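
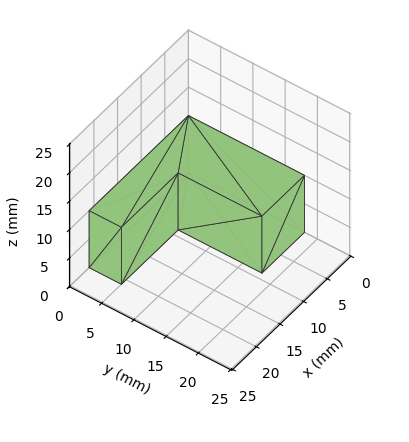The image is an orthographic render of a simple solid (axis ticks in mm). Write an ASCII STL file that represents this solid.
Reading the render: the shape is an L-shaped prism: outer 21 × 18 mm, arm thicknesses ≈ 5 mm (horizontal) and 9 mm (vertical), extruded 10 mm in z (dimensions read to the nearest mm from the axis ticks). For the STL, each face is triangulated and given an outward normal.

solid part
  facet normal 0.0000 0.0000 -1.0000
    outer loop
      vertex 21.0 5.0 0.0
      vertex 21.0 0.0 0.0
      vertex 0.0 0.0 0.0
    endloop
  endfacet
  facet normal 0.0000 0.0000 -1.0000
    outer loop
      vertex 9.0 5.0 0.0
      vertex 21.0 5.0 0.0
      vertex 0.0 0.0 0.0
    endloop
  endfacet
  facet normal 0.0000 0.0000 -1.0000
    outer loop
      vertex 9.0 18.0 0.0
      vertex 9.0 5.0 0.0
      vertex 0.0 0.0 0.0
    endloop
  endfacet
  facet normal 0.0000 0.0000 -1.0000
    outer loop
      vertex 0.0 18.0 0.0
      vertex 9.0 18.0 0.0
      vertex 0.0 0.0 0.0
    endloop
  endfacet
  facet normal 0.0000 0.0000 1.0000
    outer loop
      vertex 0.0 0.0 10.0
      vertex 21.0 0.0 10.0
      vertex 21.0 5.0 10.0
    endloop
  endfacet
  facet normal 0.0000 0.0000 1.0000
    outer loop
      vertex 0.0 0.0 10.0
      vertex 21.0 5.0 10.0
      vertex 9.0 5.0 10.0
    endloop
  endfacet
  facet normal 0.0000 0.0000 1.0000
    outer loop
      vertex 0.0 0.0 10.0
      vertex 9.0 5.0 10.0
      vertex 9.0 18.0 10.0
    endloop
  endfacet
  facet normal 0.0000 0.0000 1.0000
    outer loop
      vertex 0.0 0.0 10.0
      vertex 9.0 18.0 10.0
      vertex 0.0 18.0 10.0
    endloop
  endfacet
  facet normal 0.0000 -1.0000 0.0000
    outer loop
      vertex 0.0 0.0 0.0
      vertex 21.0 0.0 0.0
      vertex 21.0 0.0 10.0
    endloop
  endfacet
  facet normal 0.0000 -1.0000 0.0000
    outer loop
      vertex 0.0 0.0 0.0
      vertex 21.0 0.0 10.0
      vertex 0.0 0.0 10.0
    endloop
  endfacet
  facet normal 1.0000 0.0000 0.0000
    outer loop
      vertex 21.0 0.0 0.0
      vertex 21.0 5.0 0.0
      vertex 21.0 5.0 10.0
    endloop
  endfacet
  facet normal 1.0000 0.0000 0.0000
    outer loop
      vertex 21.0 0.0 0.0
      vertex 21.0 5.0 10.0
      vertex 21.0 0.0 10.0
    endloop
  endfacet
  facet normal 0.0000 1.0000 0.0000
    outer loop
      vertex 21.0 5.0 0.0
      vertex 9.0 5.0 0.0
      vertex 9.0 5.0 10.0
    endloop
  endfacet
  facet normal 0.0000 1.0000 0.0000
    outer loop
      vertex 21.0 5.0 0.0
      vertex 9.0 5.0 10.0
      vertex 21.0 5.0 10.0
    endloop
  endfacet
  facet normal 1.0000 0.0000 0.0000
    outer loop
      vertex 9.0 5.0 0.0
      vertex 9.0 18.0 0.0
      vertex 9.0 18.0 10.0
    endloop
  endfacet
  facet normal 1.0000 0.0000 0.0000
    outer loop
      vertex 9.0 5.0 0.0
      vertex 9.0 18.0 10.0
      vertex 9.0 5.0 10.0
    endloop
  endfacet
  facet normal 0.0000 1.0000 0.0000
    outer loop
      vertex 9.0 18.0 0.0
      vertex 0.0 18.0 0.0
      vertex 0.0 18.0 10.0
    endloop
  endfacet
  facet normal 0.0000 1.0000 0.0000
    outer loop
      vertex 9.0 18.0 0.0
      vertex 0.0 18.0 10.0
      vertex 9.0 18.0 10.0
    endloop
  endfacet
  facet normal -1.0000 0.0000 0.0000
    outer loop
      vertex 0.0 18.0 0.0
      vertex 0.0 0.0 0.0
      vertex 0.0 0.0 10.0
    endloop
  endfacet
  facet normal -1.0000 0.0000 0.0000
    outer loop
      vertex 0.0 18.0 0.0
      vertex 0.0 0.0 10.0
      vertex 0.0 18.0 10.0
    endloop
  endfacet
endsolid part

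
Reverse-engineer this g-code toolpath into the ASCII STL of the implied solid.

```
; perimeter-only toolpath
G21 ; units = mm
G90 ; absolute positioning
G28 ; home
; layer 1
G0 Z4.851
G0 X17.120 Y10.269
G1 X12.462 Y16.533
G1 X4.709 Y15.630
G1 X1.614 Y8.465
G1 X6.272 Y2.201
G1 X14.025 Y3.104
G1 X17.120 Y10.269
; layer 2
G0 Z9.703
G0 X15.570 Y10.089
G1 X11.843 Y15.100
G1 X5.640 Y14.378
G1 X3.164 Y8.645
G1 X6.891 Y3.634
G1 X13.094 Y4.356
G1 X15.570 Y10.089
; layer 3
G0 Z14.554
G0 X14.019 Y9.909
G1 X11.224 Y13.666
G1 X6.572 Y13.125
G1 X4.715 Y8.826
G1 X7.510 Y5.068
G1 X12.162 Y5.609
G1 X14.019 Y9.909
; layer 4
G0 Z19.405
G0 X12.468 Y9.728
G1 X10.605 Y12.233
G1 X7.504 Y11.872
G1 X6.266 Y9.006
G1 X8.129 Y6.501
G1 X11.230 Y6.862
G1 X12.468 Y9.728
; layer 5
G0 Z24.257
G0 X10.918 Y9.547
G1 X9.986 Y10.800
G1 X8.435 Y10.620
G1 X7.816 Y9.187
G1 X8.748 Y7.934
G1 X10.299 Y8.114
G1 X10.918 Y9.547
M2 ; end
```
solid part
  facet normal 0.0000 0.0000 -1.0000
    outer loop
      vertex 3.777 16.883 0.000
      vertex 13.081 17.966 0.000
      vertex 18.671 10.450 0.000
    endloop
  endfacet
  facet normal 0.0000 0.0000 -1.0000
    outer loop
      vertex 0.063 8.284 0.000
      vertex 3.777 16.883 0.000
      vertex 18.671 10.450 0.000
    endloop
  endfacet
  facet normal 0.0000 0.0000 -1.0000
    outer loop
      vertex 5.653 0.768 0.000
      vertex 0.063 8.284 0.000
      vertex 18.671 10.450 0.000
    endloop
  endfacet
  facet normal 0.0000 0.0000 -1.0000
    outer loop
      vertex 14.957 1.851 0.000
      vertex 5.653 0.768 0.000
      vertex 18.671 10.450 0.000
    endloop
  endfacet
  facet normal 0.7729 0.5749 0.2685
    outer loop
      vertex 18.671 10.450 0.000
      vertex 13.081 17.966 0.000
      vertex 9.367 9.367 29.108
    endloop
  endfacet
  facet normal -0.1114 0.9568 0.2685
    outer loop
      vertex 13.081 17.966 0.000
      vertex 3.777 16.883 0.000
      vertex 9.367 9.367 29.108
    endloop
  endfacet
  facet normal -0.8843 0.3820 0.2685
    outer loop
      vertex 3.777 16.883 0.000
      vertex 0.063 8.284 0.000
      vertex 9.367 9.367 29.108
    endloop
  endfacet
  facet normal -0.7729 -0.5749 0.2685
    outer loop
      vertex 0.063 8.284 0.000
      vertex 5.653 0.768 0.000
      vertex 9.367 9.367 29.108
    endloop
  endfacet
  facet normal 0.1114 -0.9568 0.2685
    outer loop
      vertex 5.653 0.768 0.000
      vertex 14.957 1.851 0.000
      vertex 9.367 9.367 29.108
    endloop
  endfacet
  facet normal 0.8843 -0.3820 0.2685
    outer loop
      vertex 14.957 1.851 0.000
      vertex 18.671 10.450 0.000
      vertex 9.367 9.367 29.108
    endloop
  endfacet
endsolid part

The G0 Z moves step by Δz≈4.851 mm. The G1 loops shrink linearly with z, so the solid tapers from its base footprint up to z≈29.1. Closing with a flat bottom cap and the tapered top and triangulating gives 10 facets — a regular 6-sided pyramid, base circumscribed radius ≈ 9.37 mm, apex at z ≈ 29.1 mm.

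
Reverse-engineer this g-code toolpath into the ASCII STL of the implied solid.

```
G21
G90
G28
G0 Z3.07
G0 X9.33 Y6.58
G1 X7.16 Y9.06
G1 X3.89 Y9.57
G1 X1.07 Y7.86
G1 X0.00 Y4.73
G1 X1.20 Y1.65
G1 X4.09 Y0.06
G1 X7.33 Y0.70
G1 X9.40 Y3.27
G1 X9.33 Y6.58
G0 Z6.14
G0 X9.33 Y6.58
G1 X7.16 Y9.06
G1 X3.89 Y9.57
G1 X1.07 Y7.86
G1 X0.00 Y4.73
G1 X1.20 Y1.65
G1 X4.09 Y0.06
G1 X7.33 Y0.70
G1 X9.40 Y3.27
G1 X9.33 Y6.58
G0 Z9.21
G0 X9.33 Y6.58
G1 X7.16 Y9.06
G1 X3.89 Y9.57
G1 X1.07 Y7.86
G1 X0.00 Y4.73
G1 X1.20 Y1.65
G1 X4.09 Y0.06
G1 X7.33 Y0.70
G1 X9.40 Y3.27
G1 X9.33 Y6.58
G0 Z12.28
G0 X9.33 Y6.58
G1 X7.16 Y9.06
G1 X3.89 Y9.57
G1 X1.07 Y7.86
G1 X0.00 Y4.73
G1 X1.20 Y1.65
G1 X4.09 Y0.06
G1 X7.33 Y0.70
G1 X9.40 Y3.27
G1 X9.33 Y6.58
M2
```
solid part
  facet normal 0.0000 0.0000 -1.0000
    outer loop
      vertex 3.89 9.57 0.00
      vertex 7.16 9.06 0.00
      vertex 9.33 6.58 0.00
    endloop
  endfacet
  facet normal 0.0000 0.0000 -1.0000
    outer loop
      vertex 1.07 7.86 0.00
      vertex 3.89 9.57 0.00
      vertex 9.33 6.58 0.00
    endloop
  endfacet
  facet normal 0.0000 0.0000 -1.0000
    outer loop
      vertex 0.00 4.73 0.00
      vertex 1.07 7.86 0.00
      vertex 9.33 6.58 0.00
    endloop
  endfacet
  facet normal 0.0000 0.0000 -1.0000
    outer loop
      vertex 1.20 1.65 0.00
      vertex 0.00 4.73 0.00
      vertex 9.33 6.58 0.00
    endloop
  endfacet
  facet normal 0.0000 0.0000 -1.0000
    outer loop
      vertex 4.09 0.06 0.00
      vertex 1.20 1.65 0.00
      vertex 9.33 6.58 0.00
    endloop
  endfacet
  facet normal 0.0000 0.0000 -1.0000
    outer loop
      vertex 7.33 0.70 0.00
      vertex 4.09 0.06 0.00
      vertex 9.33 6.58 0.00
    endloop
  endfacet
  facet normal 0.0000 0.0000 -1.0000
    outer loop
      vertex 9.40 3.27 0.00
      vertex 7.33 0.70 0.00
      vertex 9.33 6.58 0.00
    endloop
  endfacet
  facet normal 0.0000 0.0000 1.0000
    outer loop
      vertex 9.33 6.58 12.28
      vertex 7.16 9.06 12.28
      vertex 3.89 9.57 12.28
    endloop
  endfacet
  facet normal 0.0000 0.0000 1.0000
    outer loop
      vertex 9.33 6.58 12.28
      vertex 3.89 9.57 12.28
      vertex 1.07 7.86 12.28
    endloop
  endfacet
  facet normal 0.0000 0.0000 1.0000
    outer loop
      vertex 9.33 6.58 12.28
      vertex 1.07 7.86 12.28
      vertex 0.00 4.73 12.28
    endloop
  endfacet
  facet normal 0.0000 0.0000 1.0000
    outer loop
      vertex 9.33 6.58 12.28
      vertex 0.00 4.73 12.28
      vertex 1.20 1.65 12.28
    endloop
  endfacet
  facet normal 0.0000 0.0000 1.0000
    outer loop
      vertex 9.33 6.58 12.28
      vertex 1.20 1.65 12.28
      vertex 4.09 0.06 12.28
    endloop
  endfacet
  facet normal 0.0000 0.0000 1.0000
    outer loop
      vertex 9.33 6.58 12.28
      vertex 4.09 0.06 12.28
      vertex 7.33 0.70 12.28
    endloop
  endfacet
  facet normal 0.0000 0.0000 1.0000
    outer loop
      vertex 9.33 6.58 12.28
      vertex 7.33 0.70 12.28
      vertex 9.40 3.27 12.28
    endloop
  endfacet
  facet normal 0.7526 0.6585 0.0000
    outer loop
      vertex 9.33 6.58 0.00
      vertex 7.16 9.06 0.00
      vertex 7.16 9.06 12.28
    endloop
  endfacet
  facet normal 0.7526 0.6585 0.0000
    outer loop
      vertex 9.33 6.58 0.00
      vertex 7.16 9.06 12.28
      vertex 9.33 6.58 12.28
    endloop
  endfacet
  facet normal 0.1541 0.9881 0.0000
    outer loop
      vertex 7.16 9.06 0.00
      vertex 3.89 9.57 0.00
      vertex 3.89 9.57 12.28
    endloop
  endfacet
  facet normal 0.1541 0.9881 0.0000
    outer loop
      vertex 7.16 9.06 0.00
      vertex 3.89 9.57 12.28
      vertex 7.16 9.06 12.28
    endloop
  endfacet
  facet normal -0.5185 0.8551 0.0000
    outer loop
      vertex 3.89 9.57 0.00
      vertex 1.07 7.86 0.00
      vertex 1.07 7.86 12.28
    endloop
  endfacet
  facet normal -0.5185 0.8551 0.0000
    outer loop
      vertex 3.89 9.57 0.00
      vertex 1.07 7.86 12.28
      vertex 3.89 9.57 12.28
    endloop
  endfacet
  facet normal -0.9462 0.3235 0.0000
    outer loop
      vertex 1.07 7.86 0.00
      vertex 0.00 4.73 0.00
      vertex 0.00 4.73 12.28
    endloop
  endfacet
  facet normal -0.9462 0.3235 0.0000
    outer loop
      vertex 1.07 7.86 0.00
      vertex 0.00 4.73 12.28
      vertex 1.07 7.86 12.28
    endloop
  endfacet
  facet normal -0.9318 -0.3630 0.0000
    outer loop
      vertex 0.00 4.73 0.00
      vertex 1.20 1.65 0.00
      vertex 1.20 1.65 12.28
    endloop
  endfacet
  facet normal -0.9318 -0.3630 0.0000
    outer loop
      vertex 0.00 4.73 0.00
      vertex 1.20 1.65 12.28
      vertex 0.00 4.73 12.28
    endloop
  endfacet
  facet normal -0.4820 -0.8762 0.0000
    outer loop
      vertex 1.20 1.65 0.00
      vertex 4.09 0.06 0.00
      vertex 4.09 0.06 12.28
    endloop
  endfacet
  facet normal -0.4820 -0.8762 0.0000
    outer loop
      vertex 1.20 1.65 0.00
      vertex 4.09 0.06 12.28
      vertex 1.20 1.65 12.28
    endloop
  endfacet
  facet normal 0.1938 -0.9810 0.0000
    outer loop
      vertex 4.09 0.06 0.00
      vertex 7.33 0.70 0.00
      vertex 7.33 0.70 12.28
    endloop
  endfacet
  facet normal 0.1938 -0.9810 0.0000
    outer loop
      vertex 4.09 0.06 0.00
      vertex 7.33 0.70 12.28
      vertex 4.09 0.06 12.28
    endloop
  endfacet
  facet normal 0.7788 -0.6273 0.0000
    outer loop
      vertex 7.33 0.70 0.00
      vertex 9.40 3.27 0.00
      vertex 9.40 3.27 12.28
    endloop
  endfacet
  facet normal 0.7788 -0.6273 0.0000
    outer loop
      vertex 7.33 0.70 0.00
      vertex 9.40 3.27 12.28
      vertex 7.33 0.70 12.28
    endloop
  endfacet
  facet normal 0.9998 0.0211 0.0000
    outer loop
      vertex 9.40 3.27 0.00
      vertex 9.33 6.58 0.00
      vertex 9.33 6.58 12.28
    endloop
  endfacet
  facet normal 0.9998 0.0211 0.0000
    outer loop
      vertex 9.40 3.27 0.00
      vertex 9.33 6.58 12.28
      vertex 9.40 3.27 12.28
    endloop
  endfacet
endsolid part

The G0 Z moves step by Δz≈3.07 mm. Every layer's G1 loop is the same polygon, so the solid is a straight extrusion of it from z=0 to z≈12.3. Closing with flat bottom and top caps and triangulating gives 32 facets — a regular 9-sided prism (a cylinder approximated with 9 flat sides), circumscribed radius ≈ 4.83 mm, height ≈ 12.3 mm.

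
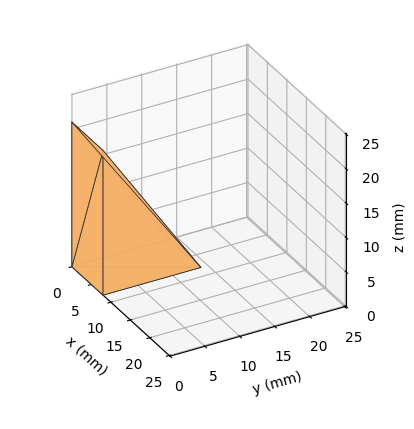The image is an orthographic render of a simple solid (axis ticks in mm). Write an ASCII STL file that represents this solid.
Reading the render: the shape is a wedge (ramp): 8 × 14 mm base, rising to 21 mm along the y=0 edge and sloping linearly to z=0 at y=14 (dimensions read to the nearest mm from the axis ticks). For the STL, each face is triangulated and given an outward normal.

solid part
  facet normal 0.0000 0.0000 -1.0000
    outer loop
      vertex 8.0 14.0 0.0
      vertex 8.0 0.0 0.0
      vertex 0.0 0.0 0.0
    endloop
  endfacet
  facet normal 0.0000 0.0000 -1.0000
    outer loop
      vertex 0.0 14.0 0.0
      vertex 8.0 14.0 0.0
      vertex 0.0 0.0 0.0
    endloop
  endfacet
  facet normal 0.0000 -1.0000 0.0000
    outer loop
      vertex 0.0 0.0 0.0
      vertex 8.0 0.0 0.0
      vertex 8.0 0.0 21.0
    endloop
  endfacet
  facet normal 0.0000 -1.0000 0.0000
    outer loop
      vertex 0.0 0.0 0.0
      vertex 8.0 0.0 21.0
      vertex 0.0 0.0 21.0
    endloop
  endfacet
  facet normal 0.0000 0.8321 0.5547
    outer loop
      vertex 0.0 0.0 21.0
      vertex 8.0 0.0 21.0
      vertex 8.0 14.0 0.0
    endloop
  endfacet
  facet normal 0.0000 0.8321 0.5547
    outer loop
      vertex 0.0 0.0 21.0
      vertex 8.0 14.0 0.0
      vertex 0.0 14.0 0.0
    endloop
  endfacet
  facet normal -1.0000 0.0000 0.0000
    outer loop
      vertex 0.0 0.0 21.0
      vertex 0.0 14.0 0.0
      vertex 0.0 0.0 0.0
    endloop
  endfacet
  facet normal 1.0000 0.0000 0.0000
    outer loop
      vertex 8.0 0.0 0.0
      vertex 8.0 14.0 0.0
      vertex 8.0 0.0 21.0
    endloop
  endfacet
endsolid part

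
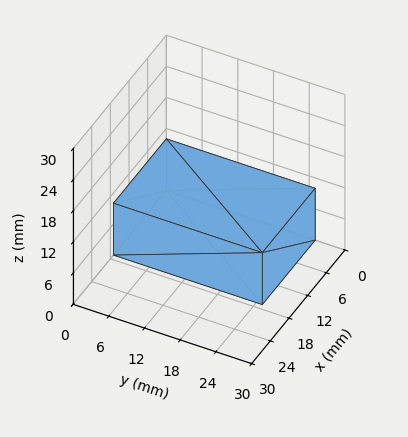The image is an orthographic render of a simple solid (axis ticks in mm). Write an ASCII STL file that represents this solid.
Reading the render: the shape is a rectangular box, roughly 17 × 25 mm footprint and 10 mm tall (dimensions read to the nearest mm from the axis ticks). For the STL, each face is triangulated and given an outward normal.

solid part
  facet normal 0.0000 0.0000 -1.0000
    outer loop
      vertex 17.00 25.00 0.00
      vertex 17.00 0.00 0.00
      vertex 0.00 0.00 0.00
    endloop
  endfacet
  facet normal 0.0000 0.0000 -1.0000
    outer loop
      vertex 0.00 25.00 0.00
      vertex 17.00 25.00 0.00
      vertex 0.00 0.00 0.00
    endloop
  endfacet
  facet normal 0.0000 0.0000 1.0000
    outer loop
      vertex 0.00 0.00 10.00
      vertex 17.00 0.00 10.00
      vertex 17.00 25.00 10.00
    endloop
  endfacet
  facet normal 0.0000 0.0000 1.0000
    outer loop
      vertex 0.00 0.00 10.00
      vertex 17.00 25.00 10.00
      vertex 0.00 25.00 10.00
    endloop
  endfacet
  facet normal 0.0000 -1.0000 0.0000
    outer loop
      vertex 0.00 0.00 0.00
      vertex 17.00 0.00 0.00
      vertex 17.00 0.00 10.00
    endloop
  endfacet
  facet normal 0.0000 -1.0000 0.0000
    outer loop
      vertex 0.00 0.00 0.00
      vertex 17.00 0.00 10.00
      vertex 0.00 0.00 10.00
    endloop
  endfacet
  facet normal 0.0000 1.0000 0.0000
    outer loop
      vertex 17.00 25.00 10.00
      vertex 17.00 25.00 0.00
      vertex 0.00 25.00 0.00
    endloop
  endfacet
  facet normal 0.0000 1.0000 0.0000
    outer loop
      vertex 0.00 25.00 10.00
      vertex 17.00 25.00 10.00
      vertex 0.00 25.00 0.00
    endloop
  endfacet
  facet normal -1.0000 0.0000 0.0000
    outer loop
      vertex 0.00 25.00 10.00
      vertex 0.00 25.00 0.00
      vertex 0.00 0.00 0.00
    endloop
  endfacet
  facet normal -1.0000 0.0000 0.0000
    outer loop
      vertex 0.00 0.00 10.00
      vertex 0.00 25.00 10.00
      vertex 0.00 0.00 0.00
    endloop
  endfacet
  facet normal 1.0000 0.0000 0.0000
    outer loop
      vertex 17.00 0.00 0.00
      vertex 17.00 25.00 0.00
      vertex 17.00 25.00 10.00
    endloop
  endfacet
  facet normal 1.0000 0.0000 0.0000
    outer loop
      vertex 17.00 0.00 0.00
      vertex 17.00 25.00 10.00
      vertex 17.00 0.00 10.00
    endloop
  endfacet
endsolid part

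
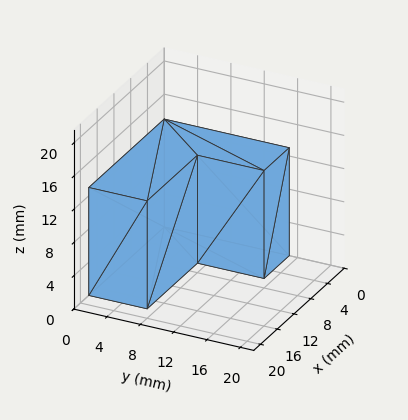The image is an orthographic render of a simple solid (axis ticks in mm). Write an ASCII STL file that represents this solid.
Reading the render: the shape is an L-shaped prism: outer 18 × 15 mm, arm thicknesses ≈ 7 mm (horizontal) and 6 mm (vertical), extruded 13 mm in z (dimensions read to the nearest mm from the axis ticks). For the STL, each face is triangulated and given an outward normal.

solid part
  facet normal 0.0000 0.0000 -1.0000
    outer loop
      vertex 18.00 7.00 0.00
      vertex 18.00 0.00 0.00
      vertex 0.00 0.00 0.00
    endloop
  endfacet
  facet normal 0.0000 0.0000 -1.0000
    outer loop
      vertex 6.00 7.00 0.00
      vertex 18.00 7.00 0.00
      vertex 0.00 0.00 0.00
    endloop
  endfacet
  facet normal 0.0000 0.0000 -1.0000
    outer loop
      vertex 6.00 15.00 0.00
      vertex 6.00 7.00 0.00
      vertex 0.00 0.00 0.00
    endloop
  endfacet
  facet normal 0.0000 0.0000 -1.0000
    outer loop
      vertex 0.00 15.00 0.00
      vertex 6.00 15.00 0.00
      vertex 0.00 0.00 0.00
    endloop
  endfacet
  facet normal 0.0000 0.0000 1.0000
    outer loop
      vertex 0.00 0.00 13.00
      vertex 18.00 0.00 13.00
      vertex 18.00 7.00 13.00
    endloop
  endfacet
  facet normal 0.0000 0.0000 1.0000
    outer loop
      vertex 0.00 0.00 13.00
      vertex 18.00 7.00 13.00
      vertex 6.00 7.00 13.00
    endloop
  endfacet
  facet normal 0.0000 0.0000 1.0000
    outer loop
      vertex 0.00 0.00 13.00
      vertex 6.00 7.00 13.00
      vertex 6.00 15.00 13.00
    endloop
  endfacet
  facet normal 0.0000 0.0000 1.0000
    outer loop
      vertex 0.00 0.00 13.00
      vertex 6.00 15.00 13.00
      vertex 0.00 15.00 13.00
    endloop
  endfacet
  facet normal 0.0000 -1.0000 0.0000
    outer loop
      vertex 0.00 0.00 0.00
      vertex 18.00 0.00 0.00
      vertex 18.00 0.00 13.00
    endloop
  endfacet
  facet normal 0.0000 -1.0000 0.0000
    outer loop
      vertex 0.00 0.00 0.00
      vertex 18.00 0.00 13.00
      vertex 0.00 0.00 13.00
    endloop
  endfacet
  facet normal 1.0000 0.0000 0.0000
    outer loop
      vertex 18.00 0.00 0.00
      vertex 18.00 7.00 0.00
      vertex 18.00 7.00 13.00
    endloop
  endfacet
  facet normal 1.0000 0.0000 0.0000
    outer loop
      vertex 18.00 0.00 0.00
      vertex 18.00 7.00 13.00
      vertex 18.00 0.00 13.00
    endloop
  endfacet
  facet normal 0.0000 1.0000 0.0000
    outer loop
      vertex 18.00 7.00 0.00
      vertex 6.00 7.00 0.00
      vertex 6.00 7.00 13.00
    endloop
  endfacet
  facet normal 0.0000 1.0000 0.0000
    outer loop
      vertex 18.00 7.00 0.00
      vertex 6.00 7.00 13.00
      vertex 18.00 7.00 13.00
    endloop
  endfacet
  facet normal 1.0000 0.0000 0.0000
    outer loop
      vertex 6.00 7.00 0.00
      vertex 6.00 15.00 0.00
      vertex 6.00 15.00 13.00
    endloop
  endfacet
  facet normal 1.0000 0.0000 0.0000
    outer loop
      vertex 6.00 7.00 0.00
      vertex 6.00 15.00 13.00
      vertex 6.00 7.00 13.00
    endloop
  endfacet
  facet normal 0.0000 1.0000 0.0000
    outer loop
      vertex 6.00 15.00 0.00
      vertex 0.00 15.00 0.00
      vertex 0.00 15.00 13.00
    endloop
  endfacet
  facet normal 0.0000 1.0000 0.0000
    outer loop
      vertex 6.00 15.00 0.00
      vertex 0.00 15.00 13.00
      vertex 6.00 15.00 13.00
    endloop
  endfacet
  facet normal -1.0000 0.0000 0.0000
    outer loop
      vertex 0.00 15.00 0.00
      vertex 0.00 0.00 0.00
      vertex 0.00 0.00 13.00
    endloop
  endfacet
  facet normal -1.0000 0.0000 0.0000
    outer loop
      vertex 0.00 15.00 0.00
      vertex 0.00 0.00 13.00
      vertex 0.00 15.00 13.00
    endloop
  endfacet
endsolid part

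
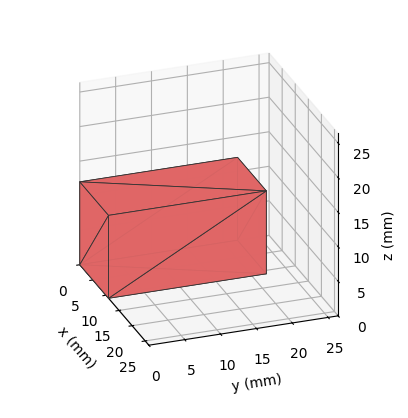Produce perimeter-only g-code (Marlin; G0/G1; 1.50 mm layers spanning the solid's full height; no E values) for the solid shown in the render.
Reading the render: the shape is a rectangular box, roughly 11 × 22 mm footprint and 12 mm tall (dimensions read to the nearest mm from the axis ticks). For the g-code, the solid's height is divided into equal slices at the stated Δz and each level perimeter traced with G1 moves after a G0 lift.

; perimeter-only toolpath
G21 ; units = mm
G90 ; absolute positioning
G28 ; home
; layer 1
G0 Z1.50
G0 X0.00 Y0.00
G1 X11.00 Y0.00
G1 X11.00 Y22.00
G1 X0.00 Y22.00
G1 X0.00 Y0.00
; layer 2
G0 Z3.00
G0 X0.00 Y0.00
G1 X11.00 Y0.00
G1 X11.00 Y22.00
G1 X0.00 Y22.00
G1 X0.00 Y0.00
; layer 3
G0 Z4.50
G0 X0.00 Y0.00
G1 X11.00 Y0.00
G1 X11.00 Y22.00
G1 X0.00 Y22.00
G1 X0.00 Y0.00
; layer 4
G0 Z6.00
G0 X0.00 Y0.00
G1 X11.00 Y0.00
G1 X11.00 Y22.00
G1 X0.00 Y22.00
G1 X0.00 Y0.00
; layer 5
G0 Z7.50
G0 X0.00 Y0.00
G1 X11.00 Y0.00
G1 X11.00 Y22.00
G1 X0.00 Y22.00
G1 X0.00 Y0.00
; layer 6
G0 Z9.00
G0 X0.00 Y0.00
G1 X11.00 Y0.00
G1 X11.00 Y22.00
G1 X0.00 Y22.00
G1 X0.00 Y0.00
; layer 7
G0 Z10.50
G0 X0.00 Y0.00
G1 X11.00 Y0.00
G1 X11.00 Y22.00
G1 X0.00 Y22.00
G1 X0.00 Y0.00
; layer 8
G0 Z12.00
G0 X0.00 Y0.00
G1 X11.00 Y0.00
G1 X11.00 Y22.00
G1 X0.00 Y22.00
G1 X0.00 Y0.00
M2 ; end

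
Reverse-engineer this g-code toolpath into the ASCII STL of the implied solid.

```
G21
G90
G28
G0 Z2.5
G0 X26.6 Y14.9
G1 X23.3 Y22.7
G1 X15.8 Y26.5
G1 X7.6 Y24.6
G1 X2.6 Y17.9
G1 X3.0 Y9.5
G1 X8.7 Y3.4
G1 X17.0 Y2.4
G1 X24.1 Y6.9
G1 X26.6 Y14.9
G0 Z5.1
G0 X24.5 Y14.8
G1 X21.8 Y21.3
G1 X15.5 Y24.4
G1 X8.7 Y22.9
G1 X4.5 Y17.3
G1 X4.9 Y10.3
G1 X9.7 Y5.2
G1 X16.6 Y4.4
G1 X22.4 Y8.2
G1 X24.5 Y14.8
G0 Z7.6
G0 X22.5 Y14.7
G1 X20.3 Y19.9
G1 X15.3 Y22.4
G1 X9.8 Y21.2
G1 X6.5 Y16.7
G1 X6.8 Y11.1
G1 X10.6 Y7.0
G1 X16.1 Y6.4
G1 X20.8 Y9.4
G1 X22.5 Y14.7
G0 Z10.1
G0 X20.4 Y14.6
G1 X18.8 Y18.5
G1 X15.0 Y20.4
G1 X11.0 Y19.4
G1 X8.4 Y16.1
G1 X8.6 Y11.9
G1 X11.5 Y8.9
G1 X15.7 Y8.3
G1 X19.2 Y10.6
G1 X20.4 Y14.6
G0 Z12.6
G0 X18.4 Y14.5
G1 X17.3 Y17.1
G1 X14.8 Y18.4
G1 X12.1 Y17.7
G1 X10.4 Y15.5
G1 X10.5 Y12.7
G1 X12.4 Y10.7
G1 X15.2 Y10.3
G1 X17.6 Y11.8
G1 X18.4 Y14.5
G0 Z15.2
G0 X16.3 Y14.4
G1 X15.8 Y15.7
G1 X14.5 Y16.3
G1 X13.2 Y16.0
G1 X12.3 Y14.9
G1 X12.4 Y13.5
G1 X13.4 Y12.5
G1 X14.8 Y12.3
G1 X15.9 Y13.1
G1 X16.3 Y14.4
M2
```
solid part
  facet normal 0.0000 0.0000 -1.0000
    outer loop
      vertex 16.0 28.5 0.0
      vertex 24.8 24.1 0.0
      vertex 28.6 15.0 0.0
    endloop
  endfacet
  facet normal 0.0000 0.0000 -1.0000
    outer loop
      vertex 6.5 26.3 0.0
      vertex 16.0 28.5 0.0
      vertex 28.6 15.0 0.0
    endloop
  endfacet
  facet normal 0.0000 0.0000 -1.0000
    outer loop
      vertex 0.6 18.5 0.0
      vertex 6.5 26.3 0.0
      vertex 28.6 15.0 0.0
    endloop
  endfacet
  facet normal 0.0000 0.0000 -1.0000
    outer loop
      vertex 1.1 8.7 0.0
      vertex 0.6 18.5 0.0
      vertex 28.6 15.0 0.0
    endloop
  endfacet
  facet normal 0.0000 0.0000 -1.0000
    outer loop
      vertex 7.8 1.6 0.0
      vertex 1.1 8.7 0.0
      vertex 28.6 15.0 0.0
    endloop
  endfacet
  facet normal 0.0000 0.0000 -1.0000
    outer loop
      vertex 17.5 0.4 0.0
      vertex 7.8 1.6 0.0
      vertex 28.6 15.0 0.0
    endloop
  endfacet
  facet normal 0.0000 0.0000 -1.0000
    outer loop
      vertex 25.7 5.7 0.0
      vertex 17.5 0.4 0.0
      vertex 28.6 15.0 0.0
    endloop
  endfacet
  facet normal 0.7344 0.3067 0.6055
    outer loop
      vertex 28.6 15.0 0.0
      vertex 24.8 24.1 0.0
      vertex 14.3 14.3 17.7
    endloop
  endfacet
  facet normal 0.3560 0.7119 0.6053
    outer loop
      vertex 24.8 24.1 0.0
      vertex 16.0 28.5 0.0
      vertex 14.3 14.3 17.7
    endloop
  endfacet
  facet normal -0.1796 0.7757 0.6050
    outer loop
      vertex 16.0 28.5 0.0
      vertex 6.5 26.3 0.0
      vertex 14.3 14.3 17.7
    endloop
  endfacet
  facet normal -0.6348 0.4802 0.6053
    outer loop
      vertex 6.5 26.3 0.0
      vertex 0.6 18.5 0.0
      vertex 14.3 14.3 17.7
    endloop
  endfacet
  facet normal -0.7948 -0.0405 0.6055
    outer loop
      vertex 0.6 18.5 0.0
      vertex 1.1 8.7 0.0
      vertex 14.3 14.3 17.7
    endloop
  endfacet
  facet normal -0.5792 -0.5465 0.6048
    outer loop
      vertex 1.1 8.7 0.0
      vertex 7.8 1.6 0.0
      vertex 14.3 14.3 17.7
    endloop
  endfacet
  facet normal -0.0979 -0.7912 0.6037
    outer loop
      vertex 7.8 1.6 0.0
      vertex 17.5 0.4 0.0
      vertex 14.3 14.3 17.7
    endloop
  endfacet
  facet normal 0.4327 -0.6694 0.6039
    outer loop
      vertex 17.5 0.4 0.0
      vertex 25.7 5.7 0.0
      vertex 14.3 14.3 17.7
    endloop
  endfacet
  facet normal 0.7602 -0.2371 0.6048
    outer loop
      vertex 25.7 5.7 0.0
      vertex 28.6 15.0 0.0
      vertex 14.3 14.3 17.7
    endloop
  endfacet
endsolid part

The G0 Z moves step by Δz≈2.5 mm. The G1 loops shrink linearly with z, so the solid tapers from its base footprint up to z≈17.7. Closing with a flat bottom cap and the tapered top and triangulating gives 16 facets — a regular 9-sided pyramid, base circumscribed radius ≈ 14.3 mm, apex at z ≈ 17.7 mm.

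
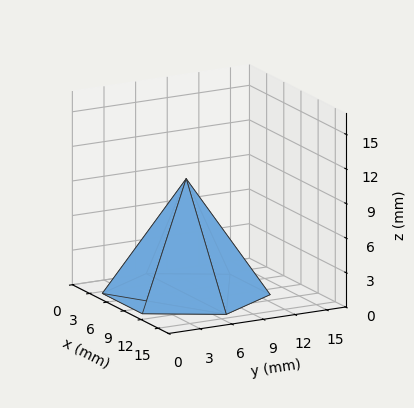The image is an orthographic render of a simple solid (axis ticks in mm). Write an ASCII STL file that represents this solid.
Reading the render: the shape is a regular 6-sided pyramid, base circumscribed radius ≈ 7 mm, apex at z ≈ 10 mm (dimensions read to the nearest mm from the axis ticks). For the STL, each face is triangulated and given an outward normal.

solid part
  facet normal 0.0000 0.0000 -1.0000
    outer loop
      vertex 3.50 13.06 0.00
      vertex 10.50 13.06 0.00
      vertex 14.00 7.00 0.00
    endloop
  endfacet
  facet normal 0.0000 0.0000 -1.0000
    outer loop
      vertex 0.00 7.00 0.00
      vertex 3.50 13.06 0.00
      vertex 14.00 7.00 0.00
    endloop
  endfacet
  facet normal 0.0000 0.0000 -1.0000
    outer loop
      vertex 3.50 0.94 0.00
      vertex 0.00 7.00 0.00
      vertex 14.00 7.00 0.00
    endloop
  endfacet
  facet normal 0.0000 0.0000 -1.0000
    outer loop
      vertex 10.50 0.94 0.00
      vertex 3.50 0.94 0.00
      vertex 14.00 7.00 0.00
    endloop
  endfacet
  facet normal 0.7405 0.4277 0.5184
    outer loop
      vertex 14.00 7.00 0.00
      vertex 10.50 13.06 0.00
      vertex 7.00 7.00 10.00
    endloop
  endfacet
  facet normal 0.0000 0.8552 0.5183
    outer loop
      vertex 10.50 13.06 0.00
      vertex 3.50 13.06 0.00
      vertex 7.00 7.00 10.00
    endloop
  endfacet
  facet normal -0.7405 0.4277 0.5184
    outer loop
      vertex 3.50 13.06 0.00
      vertex 0.00 7.00 0.00
      vertex 7.00 7.00 10.00
    endloop
  endfacet
  facet normal -0.7405 -0.4277 0.5184
    outer loop
      vertex 0.00 7.00 0.00
      vertex 3.50 0.94 0.00
      vertex 7.00 7.00 10.00
    endloop
  endfacet
  facet normal 0.0000 -0.8552 0.5183
    outer loop
      vertex 3.50 0.94 0.00
      vertex 10.50 0.94 0.00
      vertex 7.00 7.00 10.00
    endloop
  endfacet
  facet normal 0.7405 -0.4277 0.5184
    outer loop
      vertex 10.50 0.94 0.00
      vertex 14.00 7.00 0.00
      vertex 7.00 7.00 10.00
    endloop
  endfacet
endsolid part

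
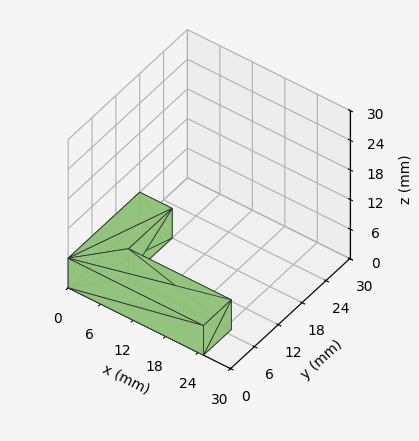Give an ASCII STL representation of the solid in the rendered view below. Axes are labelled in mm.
Reading the render: the shape is an L-shaped prism: outer 25 × 18 mm, arm thicknesses ≈ 7 mm (horizontal) and 6 mm (vertical), extruded 6 mm in z (dimensions read to the nearest mm from the axis ticks). For the STL, each face is triangulated and given an outward normal.

solid part
  facet normal 0.0000 0.0000 -1.0000
    outer loop
      vertex 25.00 7.00 0.00
      vertex 25.00 0.00 0.00
      vertex 0.00 0.00 0.00
    endloop
  endfacet
  facet normal 0.0000 0.0000 -1.0000
    outer loop
      vertex 6.00 7.00 0.00
      vertex 25.00 7.00 0.00
      vertex 0.00 0.00 0.00
    endloop
  endfacet
  facet normal 0.0000 0.0000 -1.0000
    outer loop
      vertex 6.00 18.00 0.00
      vertex 6.00 7.00 0.00
      vertex 0.00 0.00 0.00
    endloop
  endfacet
  facet normal 0.0000 0.0000 -1.0000
    outer loop
      vertex 0.00 18.00 0.00
      vertex 6.00 18.00 0.00
      vertex 0.00 0.00 0.00
    endloop
  endfacet
  facet normal 0.0000 0.0000 1.0000
    outer loop
      vertex 0.00 0.00 6.00
      vertex 25.00 0.00 6.00
      vertex 25.00 7.00 6.00
    endloop
  endfacet
  facet normal 0.0000 0.0000 1.0000
    outer loop
      vertex 0.00 0.00 6.00
      vertex 25.00 7.00 6.00
      vertex 6.00 7.00 6.00
    endloop
  endfacet
  facet normal 0.0000 0.0000 1.0000
    outer loop
      vertex 0.00 0.00 6.00
      vertex 6.00 7.00 6.00
      vertex 6.00 18.00 6.00
    endloop
  endfacet
  facet normal 0.0000 0.0000 1.0000
    outer loop
      vertex 0.00 0.00 6.00
      vertex 6.00 18.00 6.00
      vertex 0.00 18.00 6.00
    endloop
  endfacet
  facet normal 0.0000 -1.0000 0.0000
    outer loop
      vertex 0.00 0.00 0.00
      vertex 25.00 0.00 0.00
      vertex 25.00 0.00 6.00
    endloop
  endfacet
  facet normal 0.0000 -1.0000 0.0000
    outer loop
      vertex 0.00 0.00 0.00
      vertex 25.00 0.00 6.00
      vertex 0.00 0.00 6.00
    endloop
  endfacet
  facet normal 1.0000 0.0000 0.0000
    outer loop
      vertex 25.00 0.00 0.00
      vertex 25.00 7.00 0.00
      vertex 25.00 7.00 6.00
    endloop
  endfacet
  facet normal 1.0000 0.0000 0.0000
    outer loop
      vertex 25.00 0.00 0.00
      vertex 25.00 7.00 6.00
      vertex 25.00 0.00 6.00
    endloop
  endfacet
  facet normal 0.0000 1.0000 0.0000
    outer loop
      vertex 25.00 7.00 0.00
      vertex 6.00 7.00 0.00
      vertex 6.00 7.00 6.00
    endloop
  endfacet
  facet normal 0.0000 1.0000 0.0000
    outer loop
      vertex 25.00 7.00 0.00
      vertex 6.00 7.00 6.00
      vertex 25.00 7.00 6.00
    endloop
  endfacet
  facet normal 1.0000 0.0000 0.0000
    outer loop
      vertex 6.00 7.00 0.00
      vertex 6.00 18.00 0.00
      vertex 6.00 18.00 6.00
    endloop
  endfacet
  facet normal 1.0000 0.0000 0.0000
    outer loop
      vertex 6.00 7.00 0.00
      vertex 6.00 18.00 6.00
      vertex 6.00 7.00 6.00
    endloop
  endfacet
  facet normal 0.0000 1.0000 0.0000
    outer loop
      vertex 6.00 18.00 0.00
      vertex 0.00 18.00 0.00
      vertex 0.00 18.00 6.00
    endloop
  endfacet
  facet normal 0.0000 1.0000 0.0000
    outer loop
      vertex 6.00 18.00 0.00
      vertex 0.00 18.00 6.00
      vertex 6.00 18.00 6.00
    endloop
  endfacet
  facet normal -1.0000 0.0000 0.0000
    outer loop
      vertex 0.00 18.00 0.00
      vertex 0.00 0.00 0.00
      vertex 0.00 0.00 6.00
    endloop
  endfacet
  facet normal -1.0000 0.0000 0.0000
    outer loop
      vertex 0.00 18.00 0.00
      vertex 0.00 0.00 6.00
      vertex 0.00 18.00 6.00
    endloop
  endfacet
endsolid part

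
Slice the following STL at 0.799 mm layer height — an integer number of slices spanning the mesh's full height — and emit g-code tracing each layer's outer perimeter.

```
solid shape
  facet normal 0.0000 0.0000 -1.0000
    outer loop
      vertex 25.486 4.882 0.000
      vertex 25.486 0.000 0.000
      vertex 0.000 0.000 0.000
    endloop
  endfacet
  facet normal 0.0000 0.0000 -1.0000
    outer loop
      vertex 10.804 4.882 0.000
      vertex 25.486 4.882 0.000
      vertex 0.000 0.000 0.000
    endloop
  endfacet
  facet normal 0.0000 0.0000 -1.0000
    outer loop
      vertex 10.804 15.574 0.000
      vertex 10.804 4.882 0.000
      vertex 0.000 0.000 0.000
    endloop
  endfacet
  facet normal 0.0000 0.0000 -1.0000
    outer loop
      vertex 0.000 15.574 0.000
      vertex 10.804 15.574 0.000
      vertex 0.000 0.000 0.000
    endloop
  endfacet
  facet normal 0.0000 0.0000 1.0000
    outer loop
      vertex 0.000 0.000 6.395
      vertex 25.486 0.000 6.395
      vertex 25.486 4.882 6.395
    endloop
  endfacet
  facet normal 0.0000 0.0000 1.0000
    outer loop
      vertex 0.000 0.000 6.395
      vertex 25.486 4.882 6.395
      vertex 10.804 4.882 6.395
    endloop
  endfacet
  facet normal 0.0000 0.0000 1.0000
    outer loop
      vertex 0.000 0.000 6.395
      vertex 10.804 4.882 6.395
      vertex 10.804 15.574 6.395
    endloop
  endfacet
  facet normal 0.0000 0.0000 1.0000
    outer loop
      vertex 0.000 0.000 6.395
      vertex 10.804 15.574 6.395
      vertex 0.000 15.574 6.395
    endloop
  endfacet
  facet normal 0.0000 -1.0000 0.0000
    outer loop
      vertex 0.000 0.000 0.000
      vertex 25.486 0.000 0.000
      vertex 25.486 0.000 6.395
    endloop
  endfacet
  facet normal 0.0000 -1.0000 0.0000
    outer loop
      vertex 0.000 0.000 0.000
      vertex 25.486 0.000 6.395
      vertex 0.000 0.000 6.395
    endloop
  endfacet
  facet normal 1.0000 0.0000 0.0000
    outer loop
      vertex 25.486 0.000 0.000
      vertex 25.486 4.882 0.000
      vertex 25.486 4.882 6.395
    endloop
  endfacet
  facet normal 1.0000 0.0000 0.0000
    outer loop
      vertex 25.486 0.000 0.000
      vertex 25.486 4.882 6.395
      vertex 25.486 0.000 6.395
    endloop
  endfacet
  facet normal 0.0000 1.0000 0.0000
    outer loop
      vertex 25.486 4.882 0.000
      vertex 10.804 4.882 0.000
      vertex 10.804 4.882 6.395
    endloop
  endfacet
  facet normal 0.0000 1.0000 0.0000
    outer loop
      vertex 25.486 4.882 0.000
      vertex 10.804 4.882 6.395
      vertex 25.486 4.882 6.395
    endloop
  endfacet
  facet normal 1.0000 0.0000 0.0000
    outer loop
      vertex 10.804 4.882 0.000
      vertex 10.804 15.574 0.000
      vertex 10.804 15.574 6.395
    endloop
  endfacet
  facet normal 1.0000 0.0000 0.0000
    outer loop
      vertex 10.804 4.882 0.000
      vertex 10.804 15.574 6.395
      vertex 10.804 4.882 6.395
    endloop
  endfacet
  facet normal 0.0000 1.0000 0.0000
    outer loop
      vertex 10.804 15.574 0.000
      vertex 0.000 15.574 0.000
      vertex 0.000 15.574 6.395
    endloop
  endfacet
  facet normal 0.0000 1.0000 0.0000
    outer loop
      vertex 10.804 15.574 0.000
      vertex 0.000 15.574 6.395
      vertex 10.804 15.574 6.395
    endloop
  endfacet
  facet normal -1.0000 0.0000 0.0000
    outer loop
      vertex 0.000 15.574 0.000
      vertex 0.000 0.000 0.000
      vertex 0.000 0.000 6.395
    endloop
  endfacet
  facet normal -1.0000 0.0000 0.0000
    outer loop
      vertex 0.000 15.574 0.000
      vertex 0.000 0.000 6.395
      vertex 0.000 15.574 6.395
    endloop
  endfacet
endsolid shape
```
; perimeter-only toolpath
G21 ; units = mm
G90 ; absolute positioning
G28 ; home
; layer 1
G0 Z0.799
G0 X0.000 Y0.000
G1 X25.486 Y0.000
G1 X25.486 Y4.882
G1 X10.804 Y4.882
G1 X10.804 Y15.574
G1 X0.000 Y15.574
G1 X0.000 Y0.000
; layer 2
G0 Z1.599
G0 X0.000 Y0.000
G1 X25.486 Y0.000
G1 X25.486 Y4.882
G1 X10.804 Y4.882
G1 X10.804 Y15.574
G1 X0.000 Y15.574
G1 X0.000 Y0.000
; layer 3
G0 Z2.398
G0 X0.000 Y0.000
G1 X25.486 Y0.000
G1 X25.486 Y4.882
G1 X10.804 Y4.882
G1 X10.804 Y15.574
G1 X0.000 Y15.574
G1 X0.000 Y0.000
; layer 4
G0 Z3.197
G0 X0.000 Y0.000
G1 X25.486 Y0.000
G1 X25.486 Y4.882
G1 X10.804 Y4.882
G1 X10.804 Y15.574
G1 X0.000 Y15.574
G1 X0.000 Y0.000
; layer 5
G0 Z3.997
G0 X0.000 Y0.000
G1 X25.486 Y0.000
G1 X25.486 Y4.882
G1 X10.804 Y4.882
G1 X10.804 Y15.574
G1 X0.000 Y15.574
G1 X0.000 Y0.000
; layer 6
G0 Z4.796
G0 X0.000 Y0.000
G1 X25.486 Y0.000
G1 X25.486 Y4.882
G1 X10.804 Y4.882
G1 X10.804 Y15.574
G1 X0.000 Y15.574
G1 X0.000 Y0.000
; layer 7
G0 Z5.596
G0 X0.000 Y0.000
G1 X25.486 Y0.000
G1 X25.486 Y4.882
G1 X10.804 Y4.882
G1 X10.804 Y15.574
G1 X0.000 Y15.574
G1 X0.000 Y0.000
; layer 8
G0 Z6.395
G0 X0.000 Y0.000
G1 X25.486 Y0.000
G1 X25.486 Y4.882
G1 X10.804 Y4.882
G1 X10.804 Y15.574
G1 X0.000 Y15.574
G1 X0.000 Y0.000
M2 ; end

The solid is an L-shaped prism: outer 25.5 × 15.6 mm, arm thicknesses ≈ 4.88 mm (horizontal) and 10.8 mm (vertical), extruded 6.39 mm in z. Slicing at Δz = 0.799 mm — 8 equal slices spanning the solid's height, so layer i sits at z = i·h/8 — gives 8 non-empty perimeters. Each is a 6-segment closed polygon; G0 lifts to the layer z and rapids to the start vertex, then G1 traces the edges.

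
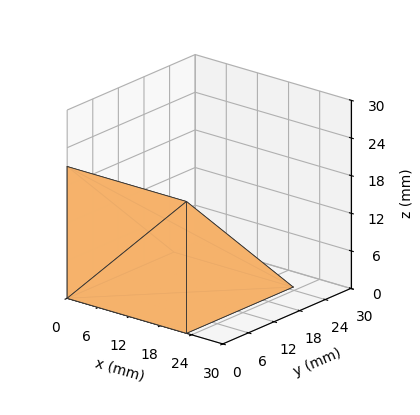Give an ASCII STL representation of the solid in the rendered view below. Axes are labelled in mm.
Reading the render: the shape is a wedge (ramp): 23 × 25 mm base, rising to 21 mm along the y=0 edge and sloping linearly to z=0 at y=25 (dimensions read to the nearest mm from the axis ticks). For the STL, each face is triangulated and given an outward normal.

solid part
  facet normal 0.0000 0.0000 -1.0000
    outer loop
      vertex 23.000 25.000 0.000
      vertex 23.000 0.000 0.000
      vertex 0.000 0.000 0.000
    endloop
  endfacet
  facet normal 0.0000 0.0000 -1.0000
    outer loop
      vertex 0.000 25.000 0.000
      vertex 23.000 25.000 0.000
      vertex 0.000 0.000 0.000
    endloop
  endfacet
  facet normal 0.0000 -1.0000 0.0000
    outer loop
      vertex 0.000 0.000 0.000
      vertex 23.000 0.000 0.000
      vertex 23.000 0.000 21.000
    endloop
  endfacet
  facet normal 0.0000 -1.0000 0.0000
    outer loop
      vertex 0.000 0.000 0.000
      vertex 23.000 0.000 21.000
      vertex 0.000 0.000 21.000
    endloop
  endfacet
  facet normal 0.0000 0.6432 0.7657
    outer loop
      vertex 0.000 0.000 21.000
      vertex 23.000 0.000 21.000
      vertex 23.000 25.000 0.000
    endloop
  endfacet
  facet normal 0.0000 0.6432 0.7657
    outer loop
      vertex 0.000 0.000 21.000
      vertex 23.000 25.000 0.000
      vertex 0.000 25.000 0.000
    endloop
  endfacet
  facet normal -1.0000 0.0000 0.0000
    outer loop
      vertex 0.000 0.000 21.000
      vertex 0.000 25.000 0.000
      vertex 0.000 0.000 0.000
    endloop
  endfacet
  facet normal 1.0000 0.0000 0.0000
    outer loop
      vertex 23.000 0.000 0.000
      vertex 23.000 25.000 0.000
      vertex 23.000 0.000 21.000
    endloop
  endfacet
endsolid part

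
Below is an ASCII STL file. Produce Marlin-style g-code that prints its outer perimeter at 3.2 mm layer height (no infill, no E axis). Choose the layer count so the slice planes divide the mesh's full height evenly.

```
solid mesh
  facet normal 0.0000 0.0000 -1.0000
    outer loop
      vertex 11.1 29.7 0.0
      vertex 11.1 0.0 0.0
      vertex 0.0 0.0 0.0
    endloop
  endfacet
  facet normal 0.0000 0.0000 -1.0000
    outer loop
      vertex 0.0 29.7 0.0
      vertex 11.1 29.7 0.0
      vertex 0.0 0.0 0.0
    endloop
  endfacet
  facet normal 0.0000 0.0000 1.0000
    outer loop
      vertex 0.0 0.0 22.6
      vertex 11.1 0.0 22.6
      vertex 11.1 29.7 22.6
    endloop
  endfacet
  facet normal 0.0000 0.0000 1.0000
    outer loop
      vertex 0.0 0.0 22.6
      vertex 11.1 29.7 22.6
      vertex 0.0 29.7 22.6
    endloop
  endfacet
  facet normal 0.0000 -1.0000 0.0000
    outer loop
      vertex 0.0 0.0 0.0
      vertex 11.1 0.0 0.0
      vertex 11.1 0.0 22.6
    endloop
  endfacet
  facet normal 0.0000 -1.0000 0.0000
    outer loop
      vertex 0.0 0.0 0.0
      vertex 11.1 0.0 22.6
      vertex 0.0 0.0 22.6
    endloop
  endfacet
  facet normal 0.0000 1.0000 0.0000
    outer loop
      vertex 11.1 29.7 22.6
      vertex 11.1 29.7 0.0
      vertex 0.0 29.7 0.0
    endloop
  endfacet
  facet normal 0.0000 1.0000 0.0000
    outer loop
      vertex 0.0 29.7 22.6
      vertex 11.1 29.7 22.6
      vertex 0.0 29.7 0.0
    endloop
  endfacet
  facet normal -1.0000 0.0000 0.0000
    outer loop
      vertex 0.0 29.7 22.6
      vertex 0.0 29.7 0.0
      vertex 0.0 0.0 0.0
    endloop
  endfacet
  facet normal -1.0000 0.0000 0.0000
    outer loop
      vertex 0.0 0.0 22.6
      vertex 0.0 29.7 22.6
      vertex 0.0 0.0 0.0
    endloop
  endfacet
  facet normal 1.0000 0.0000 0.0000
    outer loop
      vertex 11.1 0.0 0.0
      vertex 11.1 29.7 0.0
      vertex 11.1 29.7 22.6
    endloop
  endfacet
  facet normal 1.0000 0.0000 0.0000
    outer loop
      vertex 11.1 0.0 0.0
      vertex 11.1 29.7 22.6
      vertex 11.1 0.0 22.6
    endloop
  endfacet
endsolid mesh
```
; perimeter-only toolpath
G21 ; units = mm
G90 ; absolute positioning
G28 ; home
; layer 1
G0 Z3.2
G0 X0.0 Y0.0
G1 X11.1 Y0.0
G1 X11.1 Y29.7
G1 X0.0 Y29.7
G1 X0.0 Y0.0
; layer 2
G0 Z6.5
G0 X0.0 Y0.0
G1 X11.1 Y0.0
G1 X11.1 Y29.7
G1 X0.0 Y29.7
G1 X0.0 Y0.0
; layer 3
G0 Z9.7
G0 X0.0 Y0.0
G1 X11.1 Y0.0
G1 X11.1 Y29.7
G1 X0.0 Y29.7
G1 X0.0 Y0.0
; layer 4
G0 Z12.9
G0 X0.0 Y0.0
G1 X11.1 Y0.0
G1 X11.1 Y29.7
G1 X0.0 Y29.7
G1 X0.0 Y0.0
; layer 5
G0 Z16.1
G0 X0.0 Y0.0
G1 X11.1 Y0.0
G1 X11.1 Y29.7
G1 X0.0 Y29.7
G1 X0.0 Y0.0
; layer 6
G0 Z19.4
G0 X0.0 Y0.0
G1 X11.1 Y0.0
G1 X11.1 Y29.7
G1 X0.0 Y29.7
G1 X0.0 Y0.0
; layer 7
G0 Z22.6
G0 X0.0 Y0.0
G1 X11.1 Y0.0
G1 X11.1 Y29.7
G1 X0.0 Y29.7
G1 X0.0 Y0.0
M2 ; end

The solid is a rectangular box, roughly 11.1 × 29.7 mm footprint and 22.6 mm tall. Slicing at Δz = 3.2 mm — 7 equal slices spanning the solid's height, so layer i sits at z = i·h/7 — gives 7 non-empty perimeters. Each is a 4-segment closed polygon; G0 lifts to the layer z and rapids to the start vertex, then G1 traces the edges.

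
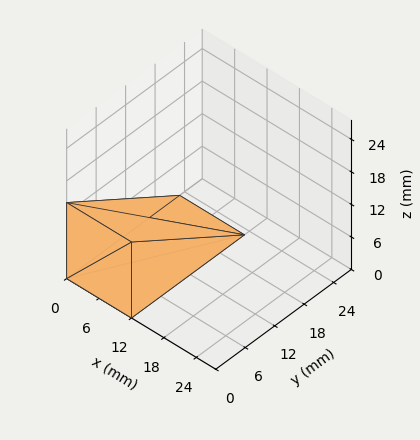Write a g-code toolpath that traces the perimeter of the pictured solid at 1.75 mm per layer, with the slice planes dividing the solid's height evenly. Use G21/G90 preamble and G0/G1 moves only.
Reading the render: the shape is a wedge (ramp): 12 × 23 mm base, rising to 14 mm along the y=0 edge and sloping linearly to z=0 at y=23 (dimensions read to the nearest mm from the axis ticks). For the g-code, the solid's height is divided into equal slices at the stated Δz and each level perimeter traced with G1 moves after a G0 lift.

; perimeter-only toolpath
G21 ; units = mm
G90 ; absolute positioning
G28 ; home
; layer 1
G0 Z1.75
G0 X0.00 Y0.00
G1 X12.00 Y0.00
G1 X12.00 Y20.12
G1 X0.00 Y20.12
G1 X0.00 Y0.00
; layer 2
G0 Z3.50
G0 X0.00 Y0.00
G1 X12.00 Y0.00
G1 X12.00 Y17.25
G1 X0.00 Y17.25
G1 X0.00 Y0.00
; layer 3
G0 Z5.25
G0 X0.00 Y0.00
G1 X12.00 Y0.00
G1 X12.00 Y14.38
G1 X0.00 Y14.38
G1 X0.00 Y0.00
; layer 4
G0 Z7.00
G0 X0.00 Y0.00
G1 X12.00 Y0.00
G1 X12.00 Y11.50
G1 X0.00 Y11.50
G1 X0.00 Y0.00
; layer 5
G0 Z8.75
G0 X0.00 Y0.00
G1 X12.00 Y0.00
G1 X12.00 Y8.62
G1 X0.00 Y8.62
G1 X0.00 Y0.00
; layer 6
G0 Z10.50
G0 X0.00 Y0.00
G1 X12.00 Y0.00
G1 X12.00 Y5.75
G1 X0.00 Y5.75
G1 X0.00 Y0.00
; layer 7
G0 Z12.25
G0 X0.00 Y0.00
G1 X12.00 Y0.00
G1 X12.00 Y2.88
G1 X0.00 Y2.88
G1 X0.00 Y0.00
M2 ; end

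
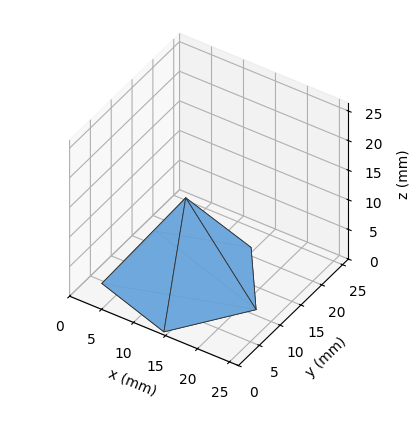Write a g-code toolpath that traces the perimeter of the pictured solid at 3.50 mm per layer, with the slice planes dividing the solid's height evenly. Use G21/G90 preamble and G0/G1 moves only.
Reading the render: the shape is a regular 5-sided pyramid, base circumscribed radius ≈ 11 mm, apex at z ≈ 14 mm (dimensions read to the nearest mm from the axis ticks). For the g-code, the solid's height is divided into equal slices at the stated Δz and each level perimeter traced with G1 moves after a G0 lift.

; perimeter-only toolpath
G21 ; units = mm
G90 ; absolute positioning
G28 ; home
; layer 1
G0 Z3.50
G0 X19.25 Y11.00
G1 X13.55 Y18.84
G1 X4.33 Y15.85
G1 X4.33 Y6.15
G1 X13.55 Y3.16
G1 X19.25 Y11.00
; layer 2
G0 Z7.00
G0 X16.50 Y11.00
G1 X12.70 Y16.23
G1 X6.55 Y14.23
G1 X6.55 Y7.77
G1 X12.70 Y5.77
G1 X16.50 Y11.00
; layer 3
G0 Z10.50
G0 X13.75 Y11.00
G1 X11.85 Y13.62
G1 X8.78 Y12.62
G1 X8.78 Y9.38
G1 X11.85 Y8.38
G1 X13.75 Y11.00
M2 ; end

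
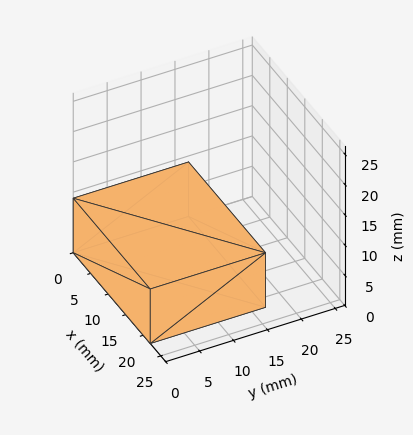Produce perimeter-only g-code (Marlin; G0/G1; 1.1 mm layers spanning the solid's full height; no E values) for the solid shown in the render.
Reading the render: the shape is a rectangular box, roughly 22 × 17 mm footprint and 9 mm tall (dimensions read to the nearest mm from the axis ticks). For the g-code, the solid's height is divided into equal slices at the stated Δz and each level perimeter traced with G1 moves after a G0 lift.

; perimeter-only toolpath
G21 ; units = mm
G90 ; absolute positioning
G28 ; home
; layer 1
G0 Z1.1
G0 X0.0 Y0.0
G1 X22.0 Y0.0
G1 X22.0 Y17.0
G1 X0.0 Y17.0
G1 X0.0 Y0.0
; layer 2
G0 Z2.2
G0 X0.0 Y0.0
G1 X22.0 Y0.0
G1 X22.0 Y17.0
G1 X0.0 Y17.0
G1 X0.0 Y0.0
; layer 3
G0 Z3.4
G0 X0.0 Y0.0
G1 X22.0 Y0.0
G1 X22.0 Y17.0
G1 X0.0 Y17.0
G1 X0.0 Y0.0
; layer 4
G0 Z4.5
G0 X0.0 Y0.0
G1 X22.0 Y0.0
G1 X22.0 Y17.0
G1 X0.0 Y17.0
G1 X0.0 Y0.0
; layer 5
G0 Z5.6
G0 X0.0 Y0.0
G1 X22.0 Y0.0
G1 X22.0 Y17.0
G1 X0.0 Y17.0
G1 X0.0 Y0.0
; layer 6
G0 Z6.8
G0 X0.0 Y0.0
G1 X22.0 Y0.0
G1 X22.0 Y17.0
G1 X0.0 Y17.0
G1 X0.0 Y0.0
; layer 7
G0 Z7.9
G0 X0.0 Y0.0
G1 X22.0 Y0.0
G1 X22.0 Y17.0
G1 X0.0 Y17.0
G1 X0.0 Y0.0
; layer 8
G0 Z9.0
G0 X0.0 Y0.0
G1 X22.0 Y0.0
G1 X22.0 Y17.0
G1 X0.0 Y17.0
G1 X0.0 Y0.0
M2 ; end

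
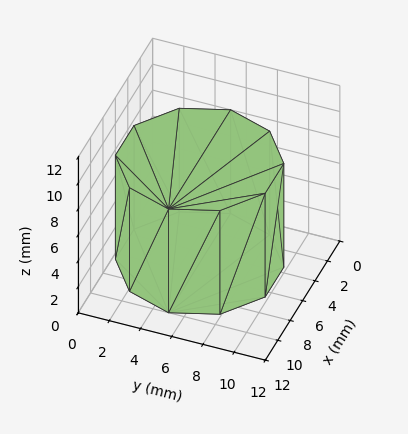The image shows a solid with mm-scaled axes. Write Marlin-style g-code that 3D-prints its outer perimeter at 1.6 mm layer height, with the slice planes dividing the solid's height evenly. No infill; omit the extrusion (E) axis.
Reading the render: the shape is a regular 10-sided prism (a cylinder approximated with 10 flat sides), circumscribed radius ≈ 5 mm, height ≈ 8 mm (dimensions read to the nearest mm from the axis ticks). For the g-code, the solid's height is divided into equal slices at the stated Δz and each level perimeter traced with G1 moves after a G0 lift.

; perimeter-only toolpath
G21 ; units = mm
G90 ; absolute positioning
G28 ; home
; layer 1
G0 Z1.6
G0 X10.0 Y5.0
G1 X9.0 Y7.9
G1 X6.5 Y9.8
G1 X3.5 Y9.8
G1 X1.0 Y7.9
G1 X0.0 Y5.0
G1 X1.0 Y2.1
G1 X3.5 Y0.2
G1 X6.5 Y0.2
G1 X9.0 Y2.1
G1 X10.0 Y5.0
; layer 2
G0 Z3.2
G0 X10.0 Y5.0
G1 X9.0 Y7.9
G1 X6.5 Y9.8
G1 X3.5 Y9.8
G1 X1.0 Y7.9
G1 X0.0 Y5.0
G1 X1.0 Y2.1
G1 X3.5 Y0.2
G1 X6.5 Y0.2
G1 X9.0 Y2.1
G1 X10.0 Y5.0
; layer 3
G0 Z4.8
G0 X10.0 Y5.0
G1 X9.0 Y7.9
G1 X6.5 Y9.8
G1 X3.5 Y9.8
G1 X1.0 Y7.9
G1 X0.0 Y5.0
G1 X1.0 Y2.1
G1 X3.5 Y0.2
G1 X6.5 Y0.2
G1 X9.0 Y2.1
G1 X10.0 Y5.0
; layer 4
G0 Z6.4
G0 X10.0 Y5.0
G1 X9.0 Y7.9
G1 X6.5 Y9.8
G1 X3.5 Y9.8
G1 X1.0 Y7.9
G1 X0.0 Y5.0
G1 X1.0 Y2.1
G1 X3.5 Y0.2
G1 X6.5 Y0.2
G1 X9.0 Y2.1
G1 X10.0 Y5.0
; layer 5
G0 Z8.0
G0 X10.0 Y5.0
G1 X9.0 Y7.9
G1 X6.5 Y9.8
G1 X3.5 Y9.8
G1 X1.0 Y7.9
G1 X0.0 Y5.0
G1 X1.0 Y2.1
G1 X3.5 Y0.2
G1 X6.5 Y0.2
G1 X9.0 Y2.1
G1 X10.0 Y5.0
M2 ; end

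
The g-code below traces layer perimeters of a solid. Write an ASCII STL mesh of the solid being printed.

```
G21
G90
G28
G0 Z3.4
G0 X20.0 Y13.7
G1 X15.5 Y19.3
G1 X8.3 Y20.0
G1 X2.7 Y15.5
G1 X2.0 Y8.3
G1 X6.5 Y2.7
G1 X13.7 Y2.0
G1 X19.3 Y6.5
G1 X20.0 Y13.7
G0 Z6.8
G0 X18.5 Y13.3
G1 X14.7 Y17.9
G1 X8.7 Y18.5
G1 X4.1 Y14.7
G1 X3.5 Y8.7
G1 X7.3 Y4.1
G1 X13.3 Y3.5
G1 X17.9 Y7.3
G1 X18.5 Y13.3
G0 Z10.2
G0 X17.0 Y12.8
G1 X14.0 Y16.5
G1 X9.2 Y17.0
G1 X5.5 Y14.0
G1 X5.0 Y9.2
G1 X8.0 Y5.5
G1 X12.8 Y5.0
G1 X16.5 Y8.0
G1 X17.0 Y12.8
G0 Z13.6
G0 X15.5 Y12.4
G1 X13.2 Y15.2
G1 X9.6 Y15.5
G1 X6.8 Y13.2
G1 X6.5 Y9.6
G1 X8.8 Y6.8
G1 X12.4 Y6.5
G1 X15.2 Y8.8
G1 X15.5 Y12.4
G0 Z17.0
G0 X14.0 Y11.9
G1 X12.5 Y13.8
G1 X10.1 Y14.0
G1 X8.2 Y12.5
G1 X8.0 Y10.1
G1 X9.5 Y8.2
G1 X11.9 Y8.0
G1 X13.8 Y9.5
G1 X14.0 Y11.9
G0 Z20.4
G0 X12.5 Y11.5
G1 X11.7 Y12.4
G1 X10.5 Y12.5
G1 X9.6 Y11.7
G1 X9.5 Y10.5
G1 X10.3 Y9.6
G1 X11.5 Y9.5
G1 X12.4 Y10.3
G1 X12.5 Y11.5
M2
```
solid part
  facet normal 0.0000 0.0000 -1.0000
    outer loop
      vertex 7.8 21.5 0.0
      vertex 16.2 20.7 0.0
      vertex 21.5 14.2 0.0
    endloop
  endfacet
  facet normal 0.0000 0.0000 -1.0000
    outer loop
      vertex 1.3 16.2 0.0
      vertex 7.8 21.5 0.0
      vertex 21.5 14.2 0.0
    endloop
  endfacet
  facet normal 0.0000 0.0000 -1.0000
    outer loop
      vertex 0.5 7.8 0.0
      vertex 1.3 16.2 0.0
      vertex 21.5 14.2 0.0
    endloop
  endfacet
  facet normal 0.0000 0.0000 -1.0000
    outer loop
      vertex 5.8 1.3 0.0
      vertex 0.5 7.8 0.0
      vertex 21.5 14.2 0.0
    endloop
  endfacet
  facet normal 0.0000 0.0000 -1.0000
    outer loop
      vertex 14.2 0.5 0.0
      vertex 5.8 1.3 0.0
      vertex 21.5 14.2 0.0
    endloop
  endfacet
  facet normal 0.0000 0.0000 -1.0000
    outer loop
      vertex 20.7 5.8 0.0
      vertex 14.2 0.5 0.0
      vertex 21.5 14.2 0.0
    endloop
  endfacet
  facet normal 0.7128 0.5812 0.3926
    outer loop
      vertex 21.5 14.2 0.0
      vertex 16.2 20.7 0.0
      vertex 11.0 11.0 23.8
    endloop
  endfacet
  facet normal 0.0872 0.9157 0.3923
    outer loop
      vertex 16.2 20.7 0.0
      vertex 7.8 21.5 0.0
      vertex 11.0 11.0 23.8
    endloop
  endfacet
  facet normal -0.5812 0.7128 0.3926
    outer loop
      vertex 7.8 21.5 0.0
      vertex 1.3 16.2 0.0
      vertex 11.0 11.0 23.8
    endloop
  endfacet
  facet normal -0.9157 0.0872 0.3923
    outer loop
      vertex 1.3 16.2 0.0
      vertex 0.5 7.8 0.0
      vertex 11.0 11.0 23.8
    endloop
  endfacet
  facet normal -0.7128 -0.5812 0.3926
    outer loop
      vertex 0.5 7.8 0.0
      vertex 5.8 1.3 0.0
      vertex 11.0 11.0 23.8
    endloop
  endfacet
  facet normal -0.0872 -0.9157 0.3923
    outer loop
      vertex 5.8 1.3 0.0
      vertex 14.2 0.5 0.0
      vertex 11.0 11.0 23.8
    endloop
  endfacet
  facet normal 0.5812 -0.7128 0.3926
    outer loop
      vertex 14.2 0.5 0.0
      vertex 20.7 5.8 0.0
      vertex 11.0 11.0 23.8
    endloop
  endfacet
  facet normal 0.9157 -0.0872 0.3923
    outer loop
      vertex 20.7 5.8 0.0
      vertex 21.5 14.2 0.0
      vertex 11.0 11.0 23.8
    endloop
  endfacet
endsolid part

The G0 Z moves step by Δz≈3.4 mm. The G1 loops shrink linearly with z, so the solid tapers from its base footprint up to z≈23.8. Closing with a flat bottom cap and the tapered top and triangulating gives 14 facets — a regular 8-sided pyramid, base circumscribed radius ≈ 11 mm, apex at z ≈ 23.8 mm.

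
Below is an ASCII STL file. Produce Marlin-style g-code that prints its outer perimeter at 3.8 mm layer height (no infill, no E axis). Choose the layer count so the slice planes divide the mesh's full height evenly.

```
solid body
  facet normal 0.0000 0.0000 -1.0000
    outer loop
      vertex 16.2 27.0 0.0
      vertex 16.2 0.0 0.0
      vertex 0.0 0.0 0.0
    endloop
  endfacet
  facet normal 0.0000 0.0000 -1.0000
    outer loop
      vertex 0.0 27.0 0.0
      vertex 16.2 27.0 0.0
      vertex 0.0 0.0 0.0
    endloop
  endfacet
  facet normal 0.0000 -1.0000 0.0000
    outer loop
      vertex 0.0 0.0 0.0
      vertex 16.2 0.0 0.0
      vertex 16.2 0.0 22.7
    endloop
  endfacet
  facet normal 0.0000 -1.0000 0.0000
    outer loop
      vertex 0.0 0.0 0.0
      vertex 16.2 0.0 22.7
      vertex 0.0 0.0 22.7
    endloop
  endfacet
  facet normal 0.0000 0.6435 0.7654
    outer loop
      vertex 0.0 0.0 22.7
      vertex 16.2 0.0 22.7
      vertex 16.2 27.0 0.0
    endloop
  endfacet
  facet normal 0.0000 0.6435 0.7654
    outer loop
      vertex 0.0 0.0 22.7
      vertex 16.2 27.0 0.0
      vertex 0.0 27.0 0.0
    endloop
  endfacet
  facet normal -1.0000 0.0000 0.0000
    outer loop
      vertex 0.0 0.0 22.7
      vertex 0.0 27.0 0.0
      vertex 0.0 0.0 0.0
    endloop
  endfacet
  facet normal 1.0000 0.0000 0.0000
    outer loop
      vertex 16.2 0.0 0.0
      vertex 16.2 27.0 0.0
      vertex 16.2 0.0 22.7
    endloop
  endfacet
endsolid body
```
; perimeter-only toolpath
G21 ; units = mm
G90 ; absolute positioning
G28 ; home
; layer 1
G0 Z3.8
G0 X0.0 Y0.0
G1 X16.2 Y0.0
G1 X16.2 Y22.5
G1 X0.0 Y22.5
G1 X0.0 Y0.0
; layer 2
G0 Z7.6
G0 X0.0 Y0.0
G1 X16.2 Y0.0
G1 X16.2 Y18.0
G1 X0.0 Y18.0
G1 X0.0 Y0.0
; layer 3
G0 Z11.3
G0 X0.0 Y0.0
G1 X16.2 Y0.0
G1 X16.2 Y13.5
G1 X0.0 Y13.5
G1 X0.0 Y0.0
; layer 4
G0 Z15.1
G0 X0.0 Y0.0
G1 X16.2 Y0.0
G1 X16.2 Y9.0
G1 X0.0 Y9.0
G1 X0.0 Y0.0
; layer 5
G0 Z18.9
G0 X0.0 Y0.0
G1 X16.2 Y0.0
G1 X16.2 Y4.5
G1 X0.0 Y4.5
G1 X0.0 Y0.0
M2 ; end

The solid is a wedge (ramp): 16.2 × 27 mm base, rising to 22.7 mm along the y=0 edge and sloping linearly to z=0 at y=27. Slicing at Δz = 3.8 mm — 6 equal slices spanning the solid's height, so layer i sits at z = i·h/6 — gives 5 non-empty perimeters. Each is a 4-segment closed polygon; G0 lifts to the layer z and rapids to the start vertex, then G1 traces the edges. The cross-section shrinks linearly with z (the slice at the apex is degenerate and omitted).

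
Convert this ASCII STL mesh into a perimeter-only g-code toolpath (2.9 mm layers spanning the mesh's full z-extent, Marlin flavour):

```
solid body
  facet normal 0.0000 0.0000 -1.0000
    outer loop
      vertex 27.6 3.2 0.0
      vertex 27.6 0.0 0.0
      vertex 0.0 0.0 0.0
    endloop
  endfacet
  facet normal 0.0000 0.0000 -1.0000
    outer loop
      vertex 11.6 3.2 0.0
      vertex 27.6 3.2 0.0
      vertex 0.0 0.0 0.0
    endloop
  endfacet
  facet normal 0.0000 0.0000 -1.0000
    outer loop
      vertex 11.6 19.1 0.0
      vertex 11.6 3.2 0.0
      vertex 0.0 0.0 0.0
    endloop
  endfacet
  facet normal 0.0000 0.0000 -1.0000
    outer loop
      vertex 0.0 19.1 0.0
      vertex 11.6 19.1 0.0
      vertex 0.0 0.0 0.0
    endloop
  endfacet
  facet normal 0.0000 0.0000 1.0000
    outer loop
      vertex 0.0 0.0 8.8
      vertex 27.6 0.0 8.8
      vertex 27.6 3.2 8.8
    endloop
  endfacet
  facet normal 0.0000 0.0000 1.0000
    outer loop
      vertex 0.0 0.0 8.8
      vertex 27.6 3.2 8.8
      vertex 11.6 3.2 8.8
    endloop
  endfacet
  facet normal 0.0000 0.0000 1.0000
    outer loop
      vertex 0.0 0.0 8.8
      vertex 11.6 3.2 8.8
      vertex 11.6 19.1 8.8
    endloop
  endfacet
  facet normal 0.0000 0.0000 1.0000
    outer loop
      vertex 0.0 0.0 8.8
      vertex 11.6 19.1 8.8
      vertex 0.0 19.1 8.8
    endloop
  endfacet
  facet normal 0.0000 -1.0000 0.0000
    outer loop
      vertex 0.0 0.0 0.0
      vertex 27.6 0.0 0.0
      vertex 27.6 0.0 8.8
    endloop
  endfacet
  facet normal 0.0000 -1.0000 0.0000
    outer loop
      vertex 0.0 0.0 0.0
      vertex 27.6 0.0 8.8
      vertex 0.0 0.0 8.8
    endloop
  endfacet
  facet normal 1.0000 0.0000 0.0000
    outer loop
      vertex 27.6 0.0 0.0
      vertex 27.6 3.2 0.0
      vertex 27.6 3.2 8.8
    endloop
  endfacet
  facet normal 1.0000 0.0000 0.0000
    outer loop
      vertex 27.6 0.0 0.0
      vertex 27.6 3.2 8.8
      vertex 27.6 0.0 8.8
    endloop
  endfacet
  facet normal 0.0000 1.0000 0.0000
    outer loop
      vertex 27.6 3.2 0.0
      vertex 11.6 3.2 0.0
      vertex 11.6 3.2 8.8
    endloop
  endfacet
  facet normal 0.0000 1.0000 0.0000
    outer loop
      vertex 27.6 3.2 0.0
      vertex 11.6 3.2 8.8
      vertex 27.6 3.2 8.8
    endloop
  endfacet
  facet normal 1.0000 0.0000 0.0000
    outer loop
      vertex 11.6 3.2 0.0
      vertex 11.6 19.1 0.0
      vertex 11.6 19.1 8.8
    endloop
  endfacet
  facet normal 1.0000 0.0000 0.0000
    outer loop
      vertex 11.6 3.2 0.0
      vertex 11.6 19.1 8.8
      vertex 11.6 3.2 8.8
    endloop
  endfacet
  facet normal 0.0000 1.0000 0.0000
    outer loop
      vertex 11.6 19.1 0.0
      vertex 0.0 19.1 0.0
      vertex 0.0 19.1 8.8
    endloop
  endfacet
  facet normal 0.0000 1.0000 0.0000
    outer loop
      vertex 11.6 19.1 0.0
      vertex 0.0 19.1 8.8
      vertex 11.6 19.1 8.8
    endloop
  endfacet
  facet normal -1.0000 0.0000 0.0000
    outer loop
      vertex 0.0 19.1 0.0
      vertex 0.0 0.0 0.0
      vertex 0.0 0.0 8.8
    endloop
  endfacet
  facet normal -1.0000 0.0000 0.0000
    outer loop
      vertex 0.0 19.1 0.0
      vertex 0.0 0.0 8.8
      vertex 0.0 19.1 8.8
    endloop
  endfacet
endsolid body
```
; perimeter-only toolpath
G21 ; units = mm
G90 ; absolute positioning
G28 ; home
; layer 1
G0 Z2.9
G0 X0.0 Y0.0
G1 X27.6 Y0.0
G1 X27.6 Y3.2
G1 X11.6 Y3.2
G1 X11.6 Y19.1
G1 X0.0 Y19.1
G1 X0.0 Y0.0
; layer 2
G0 Z5.9
G0 X0.0 Y0.0
G1 X27.6 Y0.0
G1 X27.6 Y3.2
G1 X11.6 Y3.2
G1 X11.6 Y19.1
G1 X0.0 Y19.1
G1 X0.0 Y0.0
; layer 3
G0 Z8.8
G0 X0.0 Y0.0
G1 X27.6 Y0.0
G1 X27.6 Y3.2
G1 X11.6 Y3.2
G1 X11.6 Y19.1
G1 X0.0 Y19.1
G1 X0.0 Y0.0
M2 ; end

The solid is an L-shaped prism: outer 27.6 × 19.1 mm, arm thicknesses ≈ 3.2 mm (horizontal) and 11.6 mm (vertical), extruded 8.8 mm in z. Slicing at Δz = 2.9 mm — 3 equal slices spanning the solid's height, so layer i sits at z = i·h/3 — gives 3 non-empty perimeters. Each is a 6-segment closed polygon; G0 lifts to the layer z and rapids to the start vertex, then G1 traces the edges.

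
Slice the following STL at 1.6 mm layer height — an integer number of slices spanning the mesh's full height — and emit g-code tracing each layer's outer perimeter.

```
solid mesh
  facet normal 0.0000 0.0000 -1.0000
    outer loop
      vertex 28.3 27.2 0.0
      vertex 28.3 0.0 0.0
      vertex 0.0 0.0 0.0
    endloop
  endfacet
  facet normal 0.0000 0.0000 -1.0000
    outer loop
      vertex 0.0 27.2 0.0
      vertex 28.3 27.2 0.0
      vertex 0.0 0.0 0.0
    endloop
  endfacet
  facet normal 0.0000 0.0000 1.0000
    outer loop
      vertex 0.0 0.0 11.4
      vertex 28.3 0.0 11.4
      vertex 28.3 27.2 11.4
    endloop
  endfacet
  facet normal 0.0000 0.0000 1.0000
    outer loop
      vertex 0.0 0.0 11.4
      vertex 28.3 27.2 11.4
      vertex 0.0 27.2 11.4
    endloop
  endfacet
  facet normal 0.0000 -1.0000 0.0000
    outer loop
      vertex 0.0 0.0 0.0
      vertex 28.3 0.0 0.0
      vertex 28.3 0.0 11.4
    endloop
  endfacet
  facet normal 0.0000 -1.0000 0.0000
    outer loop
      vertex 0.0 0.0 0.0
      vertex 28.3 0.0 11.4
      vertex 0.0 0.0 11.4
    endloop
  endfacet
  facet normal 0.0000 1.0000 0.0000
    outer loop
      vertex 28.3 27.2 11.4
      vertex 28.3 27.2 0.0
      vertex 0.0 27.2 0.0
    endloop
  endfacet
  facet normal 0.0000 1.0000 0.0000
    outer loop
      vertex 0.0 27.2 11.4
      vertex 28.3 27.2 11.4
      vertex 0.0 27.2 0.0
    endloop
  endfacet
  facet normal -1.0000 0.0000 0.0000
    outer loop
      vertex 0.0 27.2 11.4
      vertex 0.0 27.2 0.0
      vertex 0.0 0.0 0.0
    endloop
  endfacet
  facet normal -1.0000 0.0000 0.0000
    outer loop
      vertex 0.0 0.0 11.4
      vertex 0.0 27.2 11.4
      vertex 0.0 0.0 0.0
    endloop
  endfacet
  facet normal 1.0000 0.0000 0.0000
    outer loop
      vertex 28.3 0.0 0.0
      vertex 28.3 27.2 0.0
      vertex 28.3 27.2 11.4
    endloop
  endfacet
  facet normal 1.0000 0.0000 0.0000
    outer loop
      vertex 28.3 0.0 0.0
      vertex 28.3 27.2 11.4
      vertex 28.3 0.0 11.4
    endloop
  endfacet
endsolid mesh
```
; perimeter-only toolpath
G21 ; units = mm
G90 ; absolute positioning
G28 ; home
; layer 1
G0 Z1.6
G0 X0.0 Y0.0
G1 X28.3 Y0.0
G1 X28.3 Y27.2
G1 X0.0 Y27.2
G1 X0.0 Y0.0
; layer 2
G0 Z3.3
G0 X0.0 Y0.0
G1 X28.3 Y0.0
G1 X28.3 Y27.2
G1 X0.0 Y27.2
G1 X0.0 Y0.0
; layer 3
G0 Z4.9
G0 X0.0 Y0.0
G1 X28.3 Y0.0
G1 X28.3 Y27.2
G1 X0.0 Y27.2
G1 X0.0 Y0.0
; layer 4
G0 Z6.5
G0 X0.0 Y0.0
G1 X28.3 Y0.0
G1 X28.3 Y27.2
G1 X0.0 Y27.2
G1 X0.0 Y0.0
; layer 5
G0 Z8.1
G0 X0.0 Y0.0
G1 X28.3 Y0.0
G1 X28.3 Y27.2
G1 X0.0 Y27.2
G1 X0.0 Y0.0
; layer 6
G0 Z9.8
G0 X0.0 Y0.0
G1 X28.3 Y0.0
G1 X28.3 Y27.2
G1 X0.0 Y27.2
G1 X0.0 Y0.0
; layer 7
G0 Z11.4
G0 X0.0 Y0.0
G1 X28.3 Y0.0
G1 X28.3 Y27.2
G1 X0.0 Y27.2
G1 X0.0 Y0.0
M2 ; end

The solid is a rectangular box, roughly 28.3 × 27.2 mm footprint and 11.4 mm tall. Slicing at Δz = 1.6 mm — 7 equal slices spanning the solid's height, so layer i sits at z = i·h/7 — gives 7 non-empty perimeters. Each is a 4-segment closed polygon; G0 lifts to the layer z and rapids to the start vertex, then G1 traces the edges.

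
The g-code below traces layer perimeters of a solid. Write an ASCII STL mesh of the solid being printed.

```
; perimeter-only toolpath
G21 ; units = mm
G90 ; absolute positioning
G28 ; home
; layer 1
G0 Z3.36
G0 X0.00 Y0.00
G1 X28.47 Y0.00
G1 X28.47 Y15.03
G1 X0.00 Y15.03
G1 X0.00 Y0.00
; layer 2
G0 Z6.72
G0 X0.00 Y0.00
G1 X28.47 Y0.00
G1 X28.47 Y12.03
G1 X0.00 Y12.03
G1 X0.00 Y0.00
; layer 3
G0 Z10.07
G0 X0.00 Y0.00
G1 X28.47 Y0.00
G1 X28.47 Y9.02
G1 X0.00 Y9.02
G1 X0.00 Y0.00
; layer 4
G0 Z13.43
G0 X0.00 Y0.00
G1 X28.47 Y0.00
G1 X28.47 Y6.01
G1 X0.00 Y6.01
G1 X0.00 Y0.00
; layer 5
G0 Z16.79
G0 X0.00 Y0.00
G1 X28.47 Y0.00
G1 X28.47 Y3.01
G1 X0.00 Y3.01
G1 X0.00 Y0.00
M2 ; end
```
solid part
  facet normal 0.0000 0.0000 -1.0000
    outer loop
      vertex 28.47 18.04 0.00
      vertex 28.47 0.00 0.00
      vertex 0.00 0.00 0.00
    endloop
  endfacet
  facet normal 0.0000 0.0000 -1.0000
    outer loop
      vertex 0.00 18.04 0.00
      vertex 28.47 18.04 0.00
      vertex 0.00 0.00 0.00
    endloop
  endfacet
  facet normal 0.0000 -1.0000 0.0000
    outer loop
      vertex 0.00 0.00 0.00
      vertex 28.47 0.00 0.00
      vertex 28.47 0.00 20.15
    endloop
  endfacet
  facet normal 0.0000 -1.0000 0.0000
    outer loop
      vertex 0.00 0.00 0.00
      vertex 28.47 0.00 20.15
      vertex 0.00 0.00 20.15
    endloop
  endfacet
  facet normal 0.0000 0.7450 0.6670
    outer loop
      vertex 0.00 0.00 20.15
      vertex 28.47 0.00 20.15
      vertex 28.47 18.04 0.00
    endloop
  endfacet
  facet normal 0.0000 0.7450 0.6670
    outer loop
      vertex 0.00 0.00 20.15
      vertex 28.47 18.04 0.00
      vertex 0.00 18.04 0.00
    endloop
  endfacet
  facet normal -1.0000 0.0000 0.0000
    outer loop
      vertex 0.00 0.00 20.15
      vertex 0.00 18.04 0.00
      vertex 0.00 0.00 0.00
    endloop
  endfacet
  facet normal 1.0000 0.0000 0.0000
    outer loop
      vertex 28.47 0.00 0.00
      vertex 28.47 18.04 0.00
      vertex 28.47 0.00 20.15
    endloop
  endfacet
endsolid part

The G0 Z moves step by Δz≈3.36 mm. The G1 loops shrink linearly with z, so the solid tapers from its base footprint up to z≈20.1. Closing with a flat bottom cap and the tapered top and triangulating gives 8 facets — a wedge (ramp): 28.5 × 18 mm base, rising to 20.1 mm along the y=0 edge and sloping linearly to z=0 at y=18.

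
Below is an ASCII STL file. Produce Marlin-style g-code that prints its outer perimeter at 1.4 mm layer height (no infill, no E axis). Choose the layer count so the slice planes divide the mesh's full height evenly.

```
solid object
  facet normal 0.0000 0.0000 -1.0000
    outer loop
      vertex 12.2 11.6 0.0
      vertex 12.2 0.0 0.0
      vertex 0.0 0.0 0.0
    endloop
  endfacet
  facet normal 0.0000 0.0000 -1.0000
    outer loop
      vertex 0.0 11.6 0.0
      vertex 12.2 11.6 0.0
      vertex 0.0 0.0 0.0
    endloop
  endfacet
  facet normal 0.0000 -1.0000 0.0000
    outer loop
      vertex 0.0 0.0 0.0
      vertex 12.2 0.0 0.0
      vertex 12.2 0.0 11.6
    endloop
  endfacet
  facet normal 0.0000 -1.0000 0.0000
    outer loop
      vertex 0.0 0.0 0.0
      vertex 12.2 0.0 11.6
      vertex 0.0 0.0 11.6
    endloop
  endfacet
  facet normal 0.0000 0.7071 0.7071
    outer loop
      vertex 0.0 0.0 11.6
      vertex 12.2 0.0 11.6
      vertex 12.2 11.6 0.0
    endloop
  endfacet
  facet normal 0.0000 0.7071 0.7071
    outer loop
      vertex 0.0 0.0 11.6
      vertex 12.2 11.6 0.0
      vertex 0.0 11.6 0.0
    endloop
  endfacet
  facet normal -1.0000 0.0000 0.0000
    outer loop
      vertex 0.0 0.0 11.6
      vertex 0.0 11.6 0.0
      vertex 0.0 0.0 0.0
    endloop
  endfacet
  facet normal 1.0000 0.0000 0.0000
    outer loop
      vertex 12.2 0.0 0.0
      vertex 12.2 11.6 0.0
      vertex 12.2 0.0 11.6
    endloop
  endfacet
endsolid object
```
; perimeter-only toolpath
G21 ; units = mm
G90 ; absolute positioning
G28 ; home
; layer 1
G0 Z1.4
G0 X0.0 Y0.0
G1 X12.2 Y0.0
G1 X12.2 Y10.2
G1 X0.0 Y10.2
G1 X0.0 Y0.0
; layer 2
G0 Z2.9
G0 X0.0 Y0.0
G1 X12.2 Y0.0
G1 X12.2 Y8.7
G1 X0.0 Y8.7
G1 X0.0 Y0.0
; layer 3
G0 Z4.3
G0 X0.0 Y0.0
G1 X12.2 Y0.0
G1 X12.2 Y7.2
G1 X0.0 Y7.2
G1 X0.0 Y0.0
; layer 4
G0 Z5.8
G0 X0.0 Y0.0
G1 X12.2 Y0.0
G1 X12.2 Y5.8
G1 X0.0 Y5.8
G1 X0.0 Y0.0
; layer 5
G0 Z7.2
G0 X0.0 Y0.0
G1 X12.2 Y0.0
G1 X12.2 Y4.3
G1 X0.0 Y4.3
G1 X0.0 Y0.0
; layer 6
G0 Z8.7
G0 X0.0 Y0.0
G1 X12.2 Y0.0
G1 X12.2 Y2.9
G1 X0.0 Y2.9
G1 X0.0 Y0.0
; layer 7
G0 Z10.2
G0 X0.0 Y0.0
G1 X12.2 Y0.0
G1 X12.2 Y1.4
G1 X0.0 Y1.4
G1 X0.0 Y0.0
M2 ; end

The solid is a wedge (ramp): 12.2 × 11.6 mm base, rising to 11.6 mm along the y=0 edge and sloping linearly to z=0 at y=11.6. Slicing at Δz = 1.4 mm — 8 equal slices spanning the solid's height, so layer i sits at z = i·h/8 — gives 7 non-empty perimeters. Each is a 4-segment closed polygon; G0 lifts to the layer z and rapids to the start vertex, then G1 traces the edges. The cross-section shrinks linearly with z (the slice at the apex is degenerate and omitted).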